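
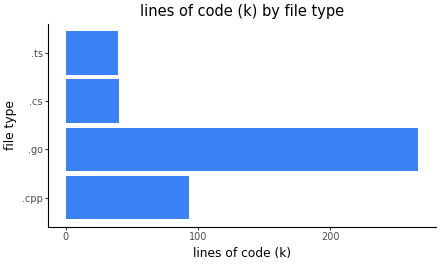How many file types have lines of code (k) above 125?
1

Above 125: .go.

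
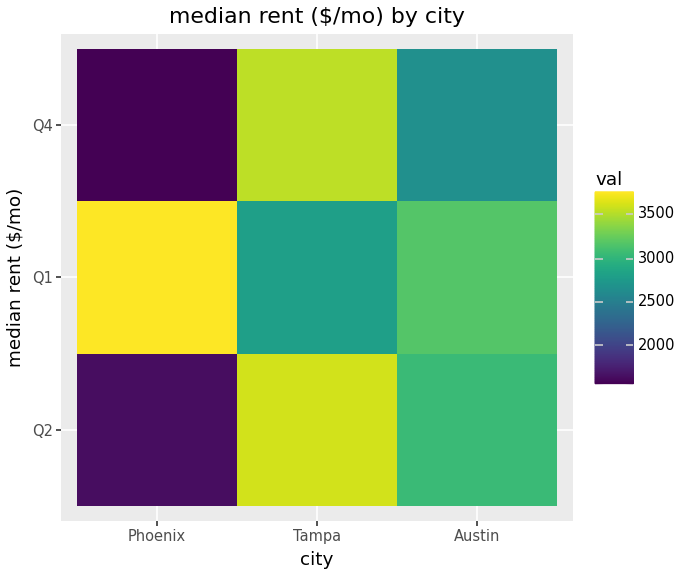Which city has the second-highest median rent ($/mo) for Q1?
Austin

Top 3 for Q1: Phoenix ≈ 3800, Austin ≈ 3200, Tampa ≈ 2800.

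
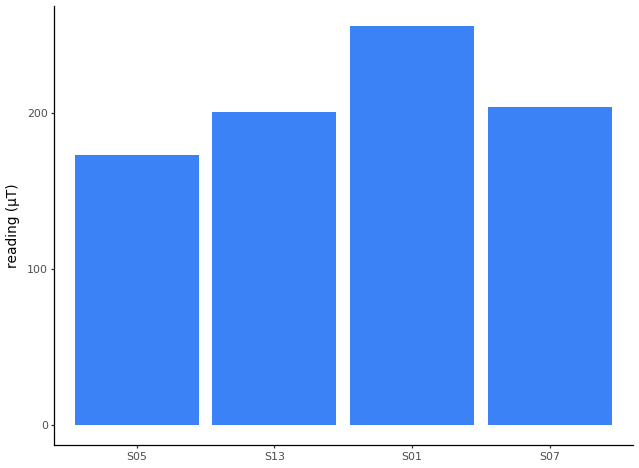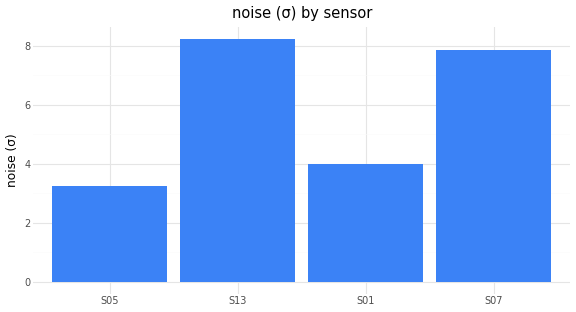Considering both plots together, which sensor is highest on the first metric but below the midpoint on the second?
Chart 2 median noise (σ) ≈ 6; below-median sensors: S05, S01. Among those, S01 has the highest reading (µT) (≈ 250).

S01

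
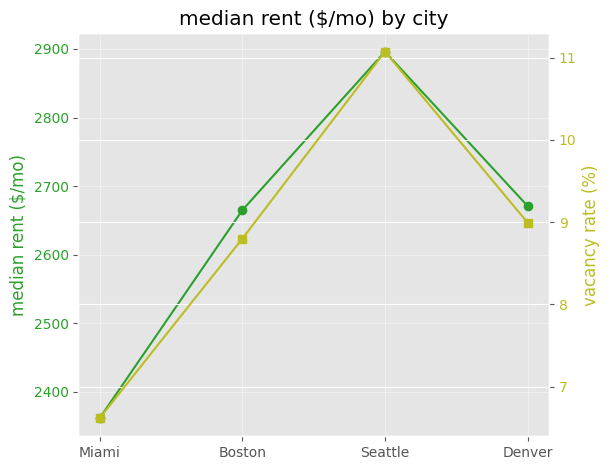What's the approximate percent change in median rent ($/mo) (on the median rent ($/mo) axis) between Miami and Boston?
≈ +12.8%

Miami ≈ 2350, Boston ≈ 2650; (2650 − 2350) / 2350 ≈ +12.8%.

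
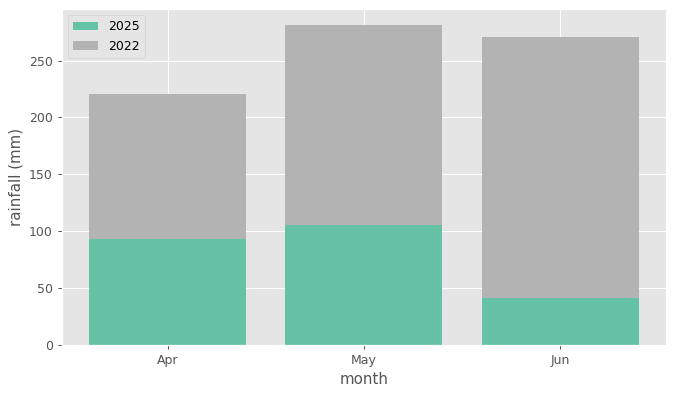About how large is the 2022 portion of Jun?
≈ 225

2022 top ≈ 275, bottom ≈ 50; segment ≈ 225.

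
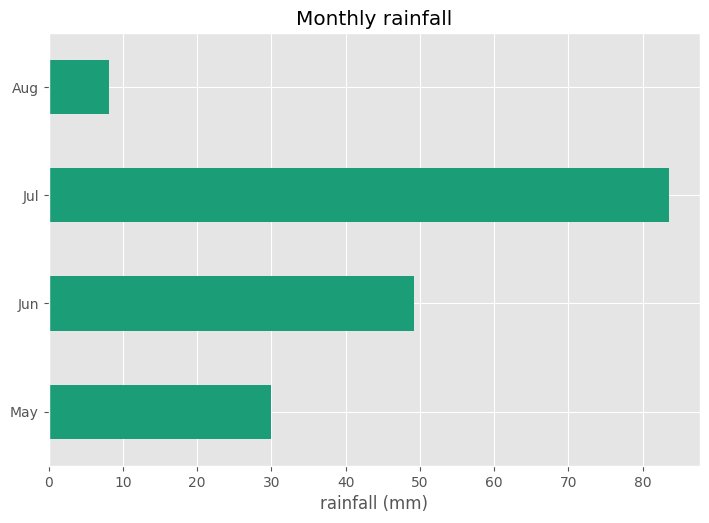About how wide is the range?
Max Jul ≈ 80, min Aug ≈ 10; range ≈ 70.

≈ 70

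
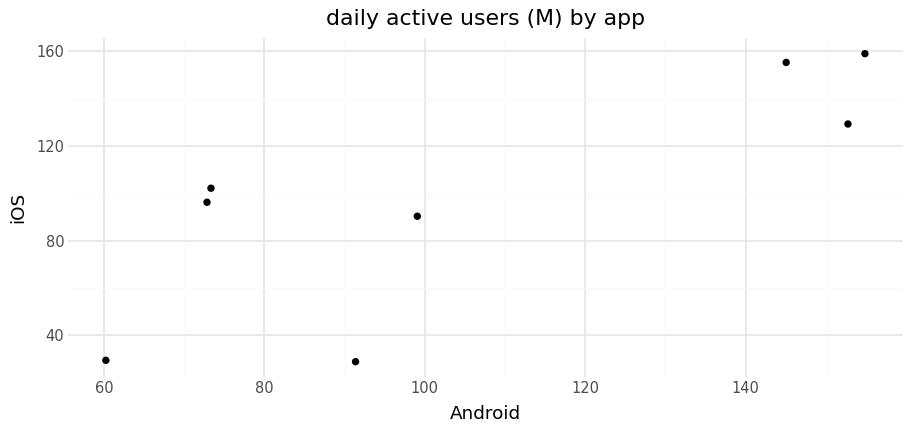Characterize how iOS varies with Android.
Points are positively correlated; strong (|r| ≈ 0.8).

positive, strong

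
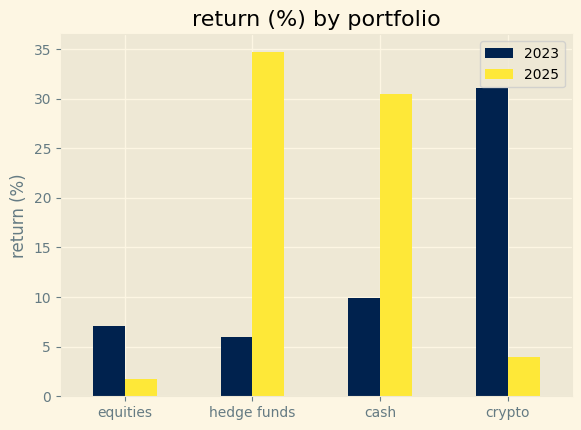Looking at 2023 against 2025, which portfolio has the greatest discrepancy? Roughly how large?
hedge funds, ≈ 30 %

hedge funds: 2023 ≈ 5, 2025 ≈ 35 → gap ≈ 30. Next-largest (crypto) is only ≈ 25.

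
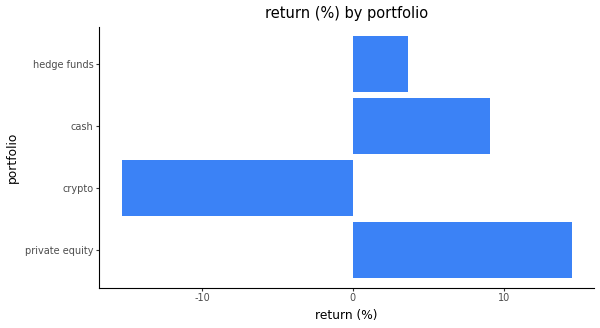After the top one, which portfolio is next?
cash

Top 3: private equity ≈ 15, cash ≈ 10, hedge funds ≈ 5.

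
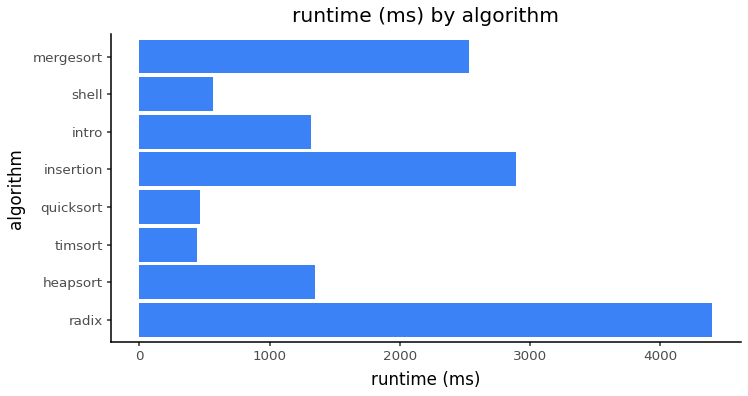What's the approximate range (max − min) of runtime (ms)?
≈ 4000

Max radix ≈ 4500, min timsort ≈ 500; range ≈ 4000.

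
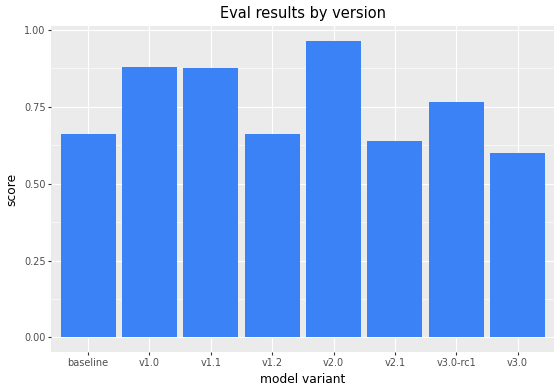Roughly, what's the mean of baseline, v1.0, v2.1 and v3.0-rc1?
(0.7 + 0.9 + 0.6 + 0.8) / 4 ≈ 0.75.

≈ 0.75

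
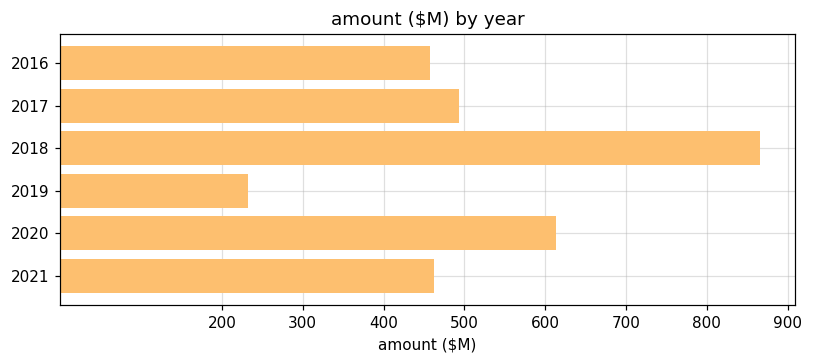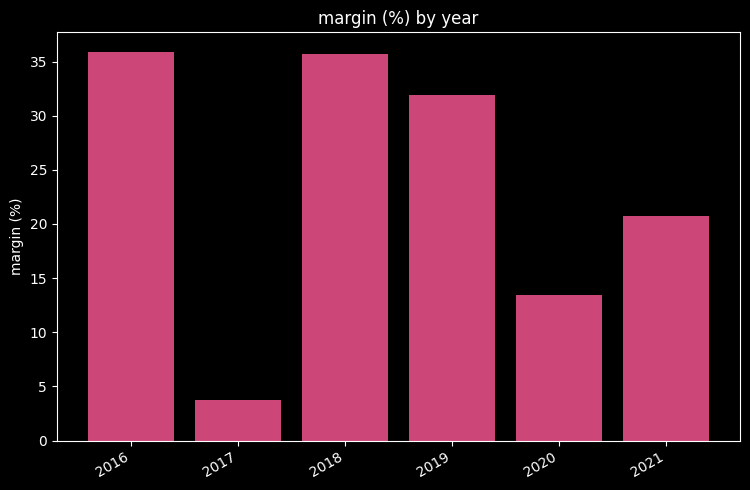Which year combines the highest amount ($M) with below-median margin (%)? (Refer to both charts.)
2020

Chart 2 median margin (%) ≈ 25; below-median years: 2017, 2020, 2021. Among those, 2020 has the highest amount ($M) (≈ 600).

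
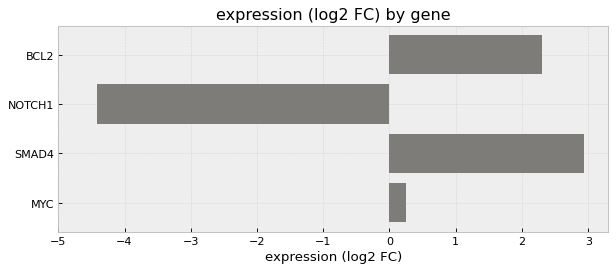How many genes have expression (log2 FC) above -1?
3

Above -1: BCL2, SMAD4, MYC.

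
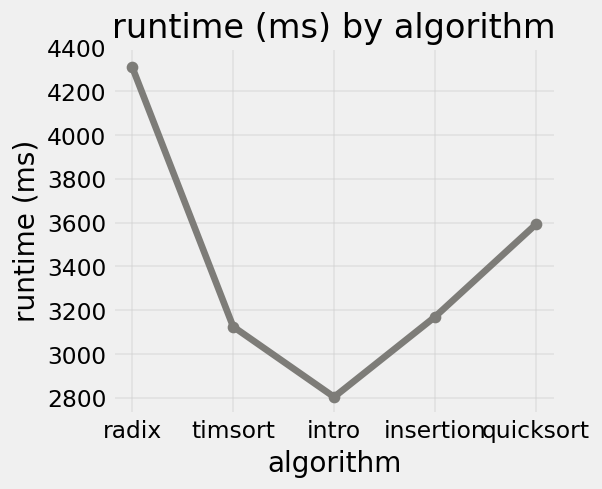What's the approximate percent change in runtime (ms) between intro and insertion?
≈ +14.3%

intro ≈ 2800, insertion ≈ 3200; (3200 − 2800) / 2800 ≈ +14.3%.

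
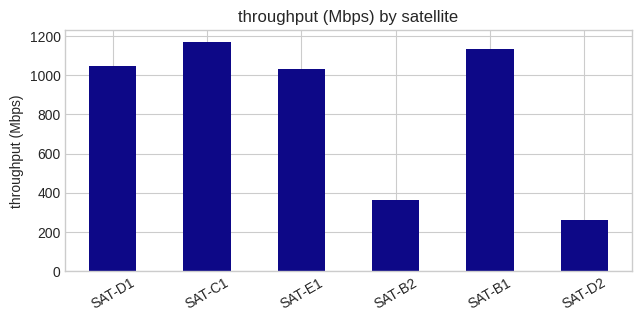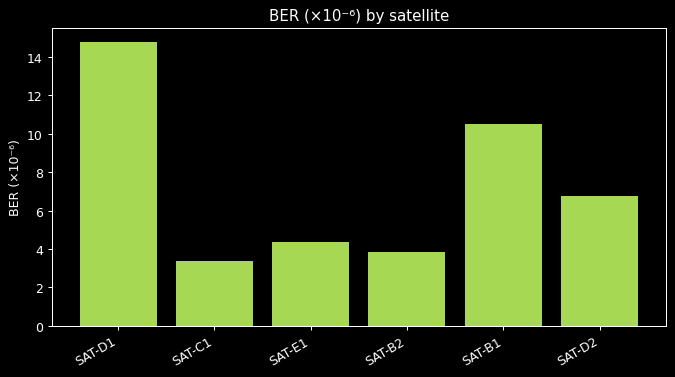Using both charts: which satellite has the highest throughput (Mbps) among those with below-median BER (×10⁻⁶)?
SAT-C1

Chart 2 median BER (×10⁻⁶) ≈ 6; below-median satellites: SAT-C1, SAT-E1, SAT-B2. Among those, SAT-C1 has the highest throughput (Mbps) (≈ 1200).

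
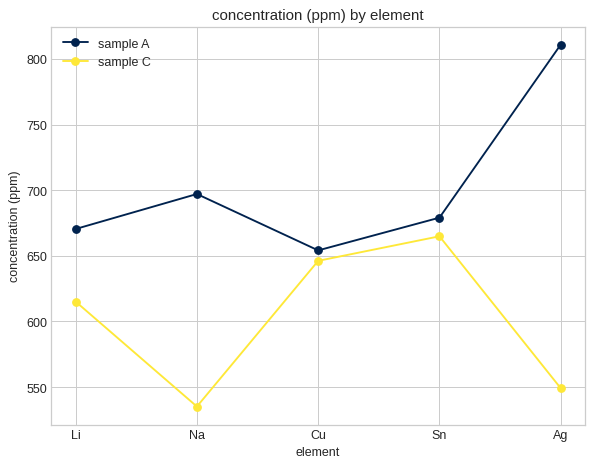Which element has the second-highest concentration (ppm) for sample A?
Na

Top 3 for sample A: Ag ≈ 800, Na ≈ 700, Sn ≈ 675.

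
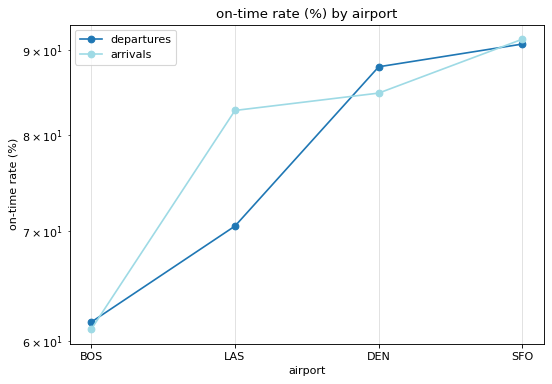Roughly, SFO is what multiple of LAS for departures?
≈ 1.29×

SFO ≈ 90, LAS ≈ 70; 90/70 ≈ 1.29.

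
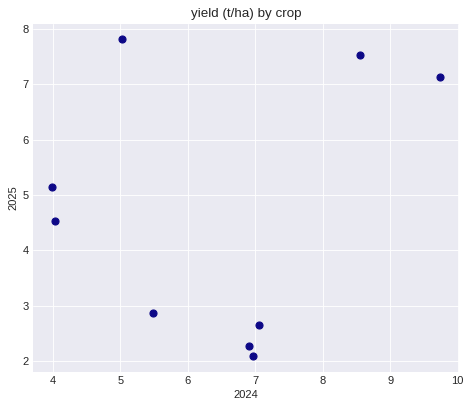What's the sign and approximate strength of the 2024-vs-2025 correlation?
Points are roughly uncorrelated; weak (|r| ≈ 0.2).

no clear correlation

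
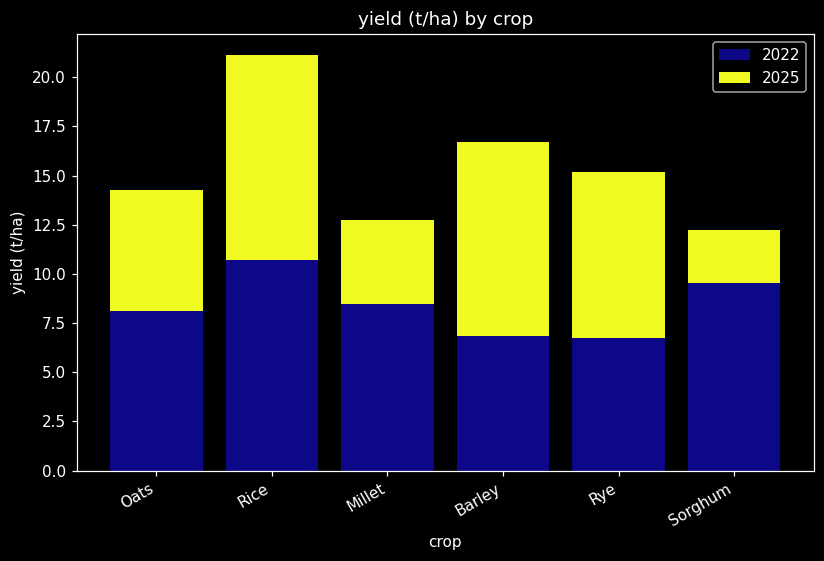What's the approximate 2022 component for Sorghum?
2022 top ≈ 10, bottom ≈ 0; segment ≈ 10.

≈ 10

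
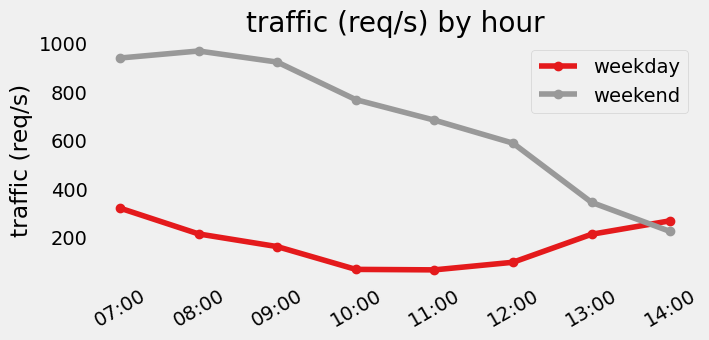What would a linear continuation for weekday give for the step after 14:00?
≈ 400

Last three: 100, 200, 300 → slope ≈ 100/step → next ≈ 400.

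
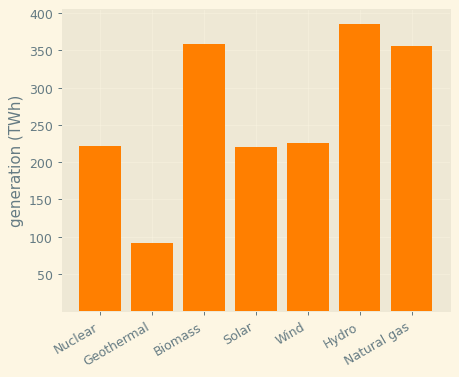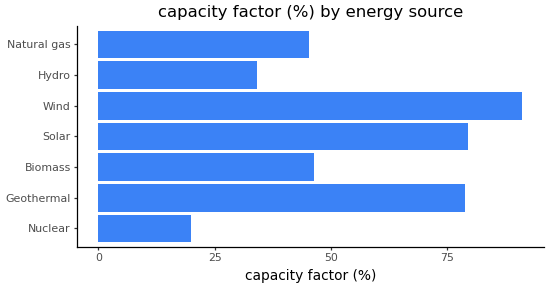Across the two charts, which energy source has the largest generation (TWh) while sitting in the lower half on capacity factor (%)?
Chart 2 median capacity factor (%) ≈ 50; below-median energy sources: Nuclear, Hydro, Natural gas. Among those, Hydro has the highest generation (TWh) (≈ 400).

Hydro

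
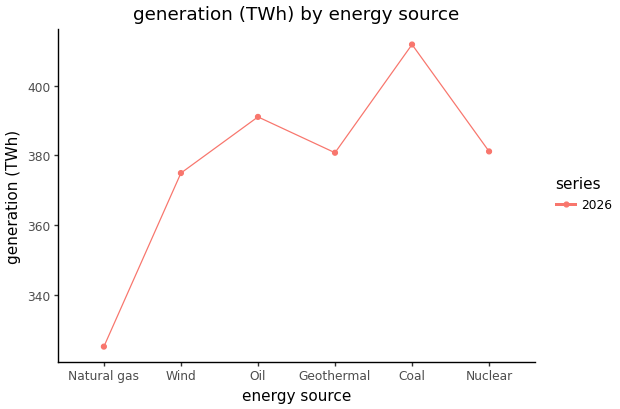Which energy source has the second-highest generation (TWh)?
Top 3: Coal ≈ 410, Oil ≈ 390, Nuclear ≈ 380.

Oil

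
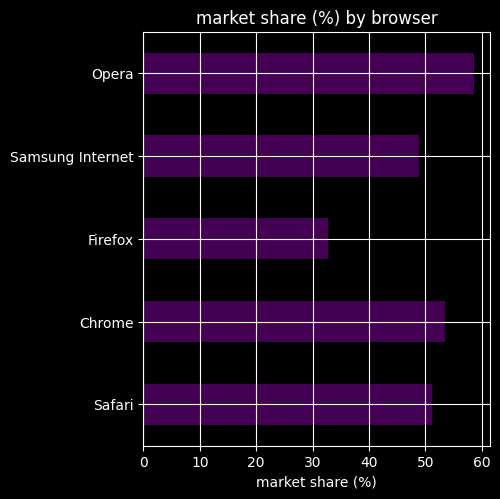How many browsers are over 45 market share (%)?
4

Above 45: Safari, Chrome, Samsung Internet, Opera.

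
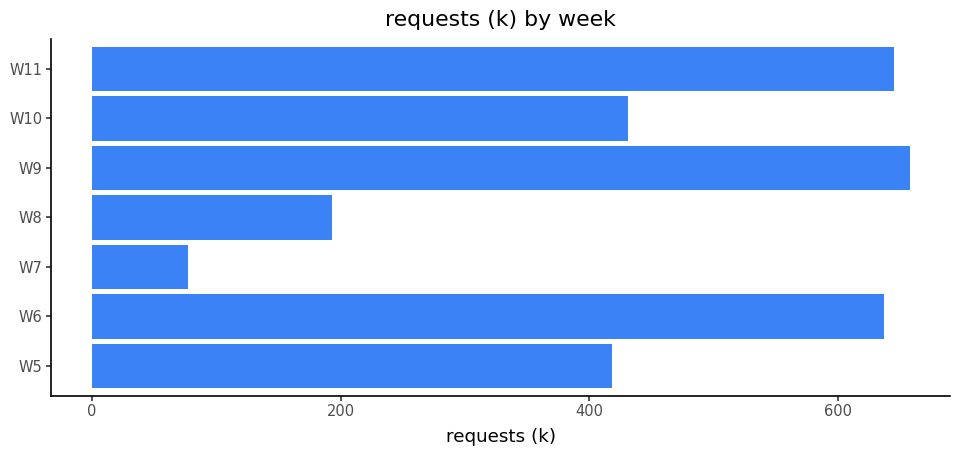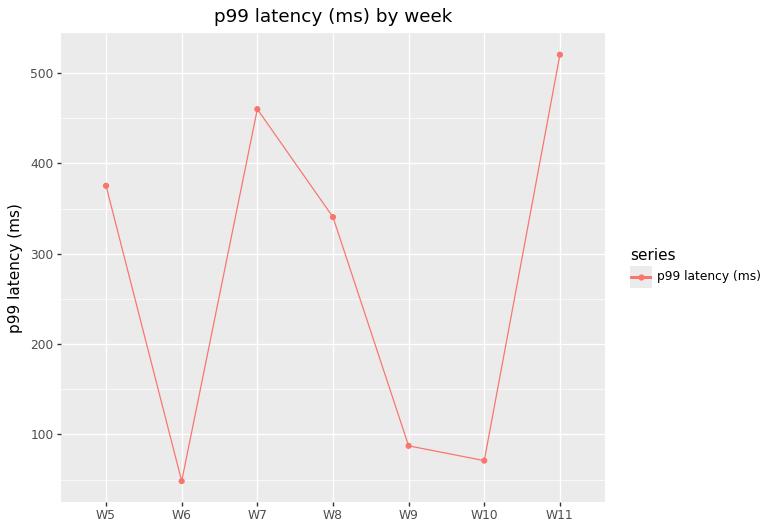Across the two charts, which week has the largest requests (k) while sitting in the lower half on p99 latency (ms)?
Chart 2 median p99 latency (ms) ≈ 350; below-median weeks: W6, W9, W10. Among those, W9 has the highest requests (k) (≈ 700).

W9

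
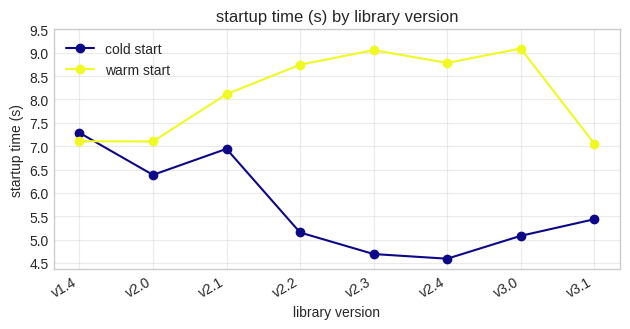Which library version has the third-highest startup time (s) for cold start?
v2.0

Top 4 for cold start: v1.4 ≈ 7.5, v2.1 ≈ 7.0, v2.0 ≈ 6.5, v3.1 ≈ 5.5.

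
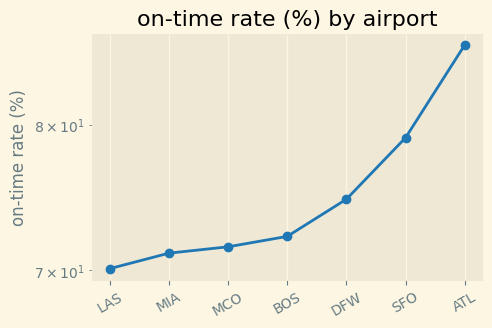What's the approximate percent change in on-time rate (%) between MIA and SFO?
≈ +11.1%

MIA ≈ 72, SFO ≈ 80; (80 − 72) / 72 ≈ +11.1%.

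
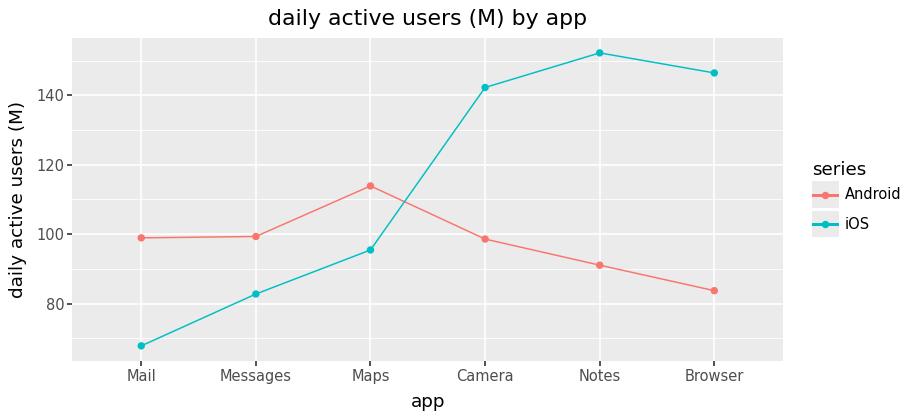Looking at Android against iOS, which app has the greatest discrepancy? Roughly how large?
Browser, ≈ 70 M

Browser: Android ≈ 80, iOS ≈ 150 → gap ≈ 70. Next-largest (Notes) is only ≈ 60.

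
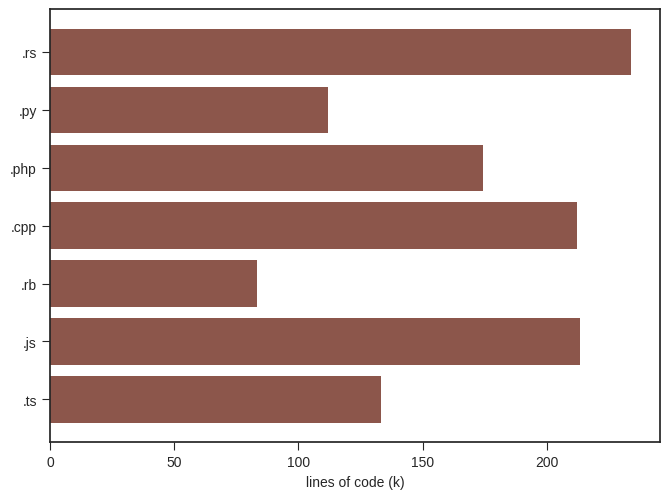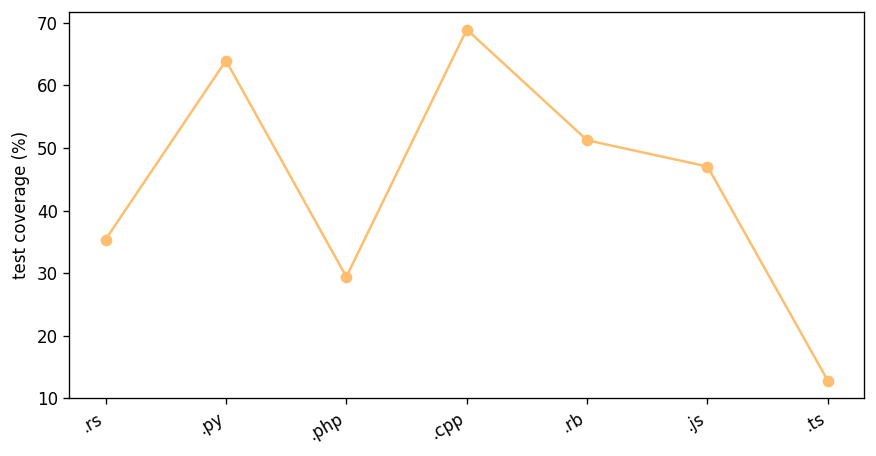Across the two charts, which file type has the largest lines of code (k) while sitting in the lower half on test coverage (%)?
Chart 2 median test coverage (%) ≈ 50; below-median file types: .rs, .php, .ts. Among those, .rs has the highest lines of code (k) (≈ 225).

.rs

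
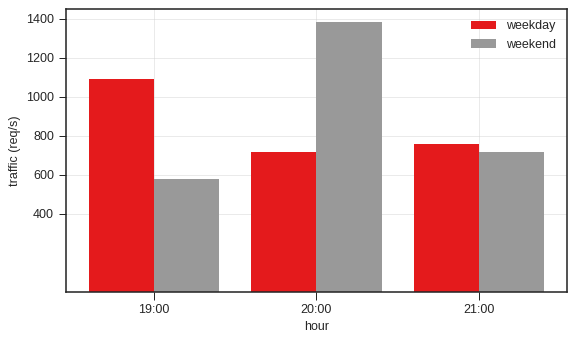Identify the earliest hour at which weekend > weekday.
19:00: weekend ≈ 600 vs weekday ≈ 1000 (not yet); 20:00: weekend ≈ 1400 vs weekday ≈ 800 (first crossover).

20:00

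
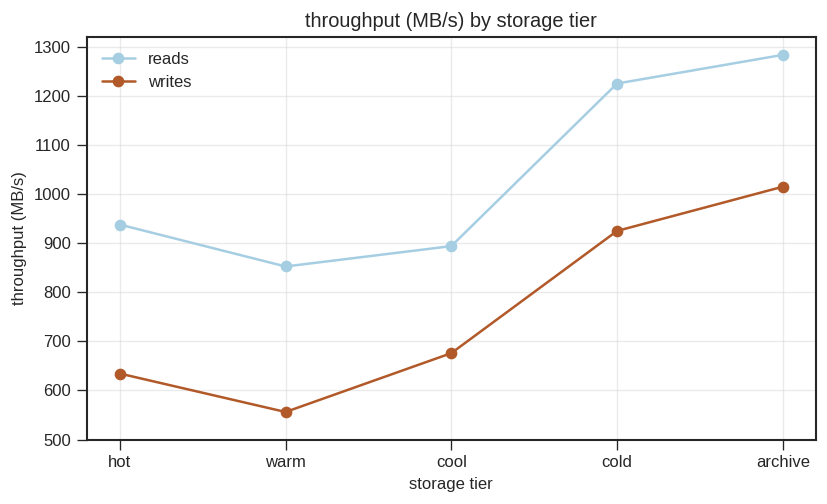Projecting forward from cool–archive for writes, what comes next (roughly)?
≈ 1150

Last three: 700, 900, 1000 → slope ≈ 150/step → next ≈ 1150.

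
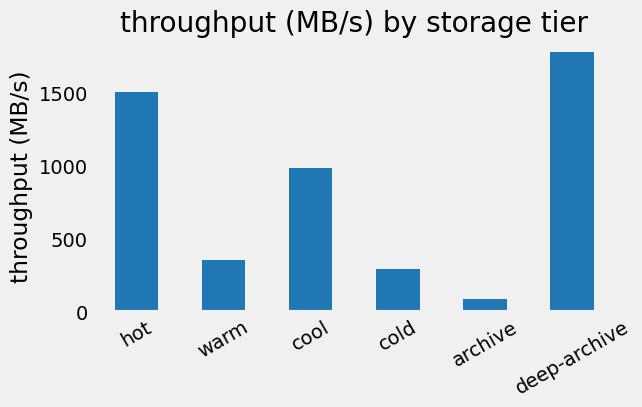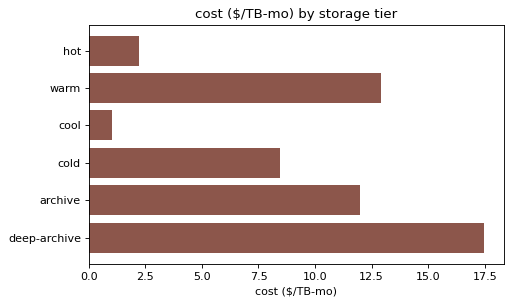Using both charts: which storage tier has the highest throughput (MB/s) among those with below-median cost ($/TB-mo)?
Chart 2 median cost ($/TB-mo) ≈ 10; below-median storage tiers: hot, cool, cold. Among those, hot has the highest throughput (MB/s) (≈ 1600).

hot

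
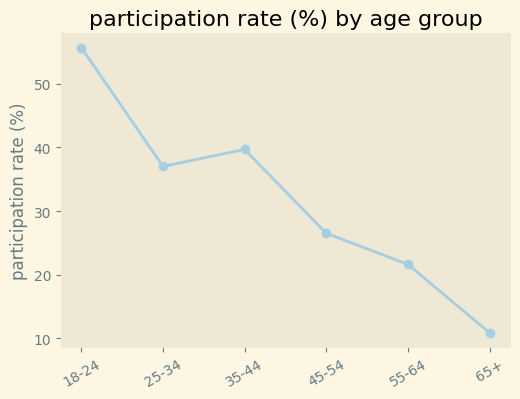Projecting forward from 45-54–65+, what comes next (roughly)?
≈ 2.5

Last three: 25, 20, 10 → slope ≈ -7.5/step → next ≈ 2.5.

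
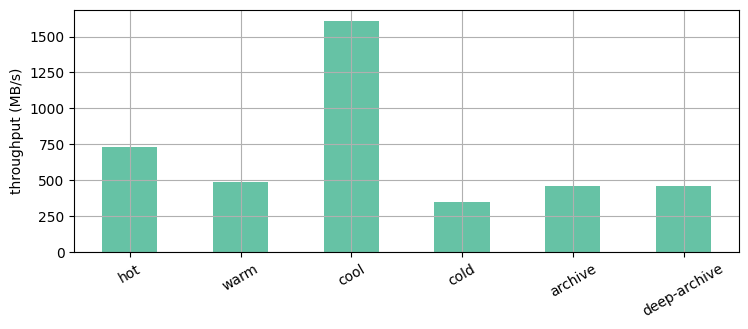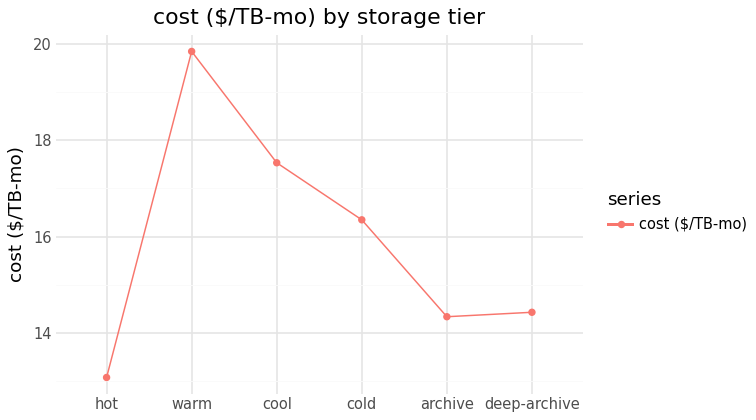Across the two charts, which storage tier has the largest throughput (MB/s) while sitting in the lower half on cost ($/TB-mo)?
hot

Chart 2 median cost ($/TB-mo) ≈ 16; below-median storage tiers: hot, archive, deep-archive. Among those, hot has the highest throughput (MB/s) (≈ 800).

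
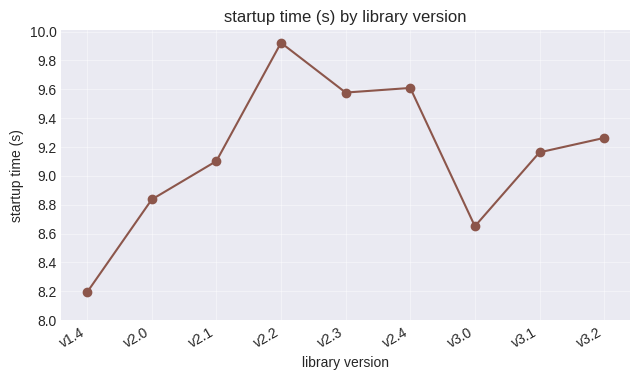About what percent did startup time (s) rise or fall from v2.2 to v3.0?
≈ -14%

v2.2 ≈ 10.0, v3.0 ≈ 8.6; (8.6 − 10.0) / 10.0 ≈ -14%.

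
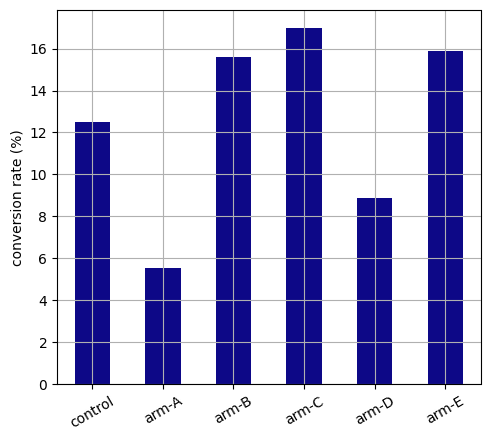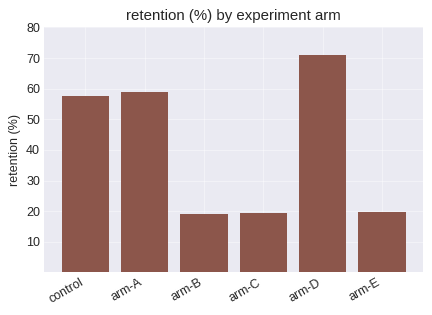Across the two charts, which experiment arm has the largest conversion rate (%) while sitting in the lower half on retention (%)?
Chart 2 median retention (%) ≈ 40; below-median experiment arms: arm-B, arm-C, arm-E. Among those, arm-C has the highest conversion rate (%) (≈ 18).

arm-C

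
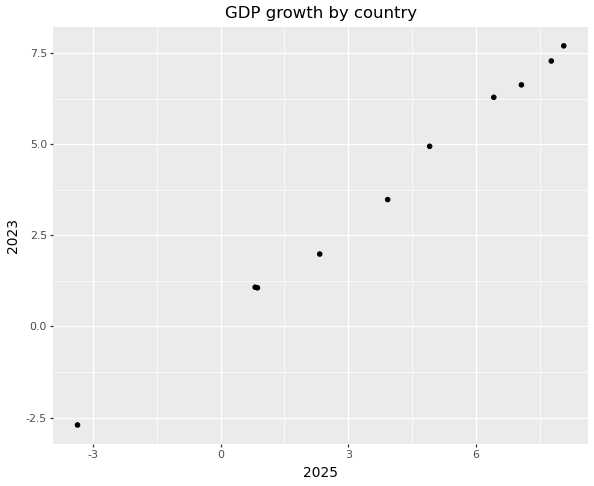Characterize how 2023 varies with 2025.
positive, strong

Points are positively correlated; strong (|r| ≈ 1.0).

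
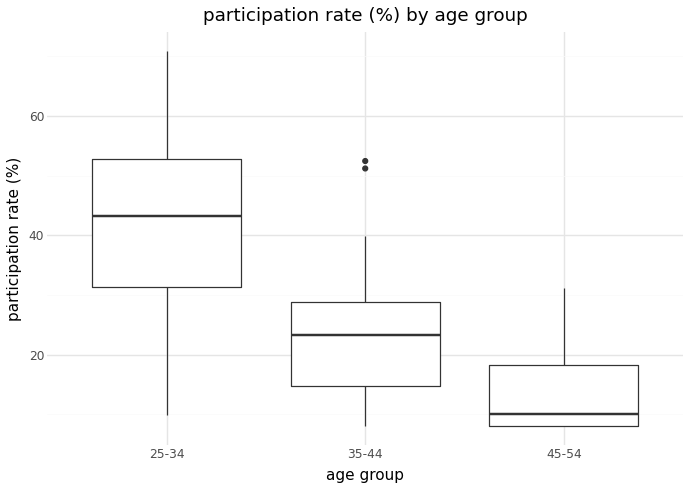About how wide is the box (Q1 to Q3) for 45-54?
Q3 ≈ 20, Q1 ≈ 10; IQR ≈ 10.

≈ 10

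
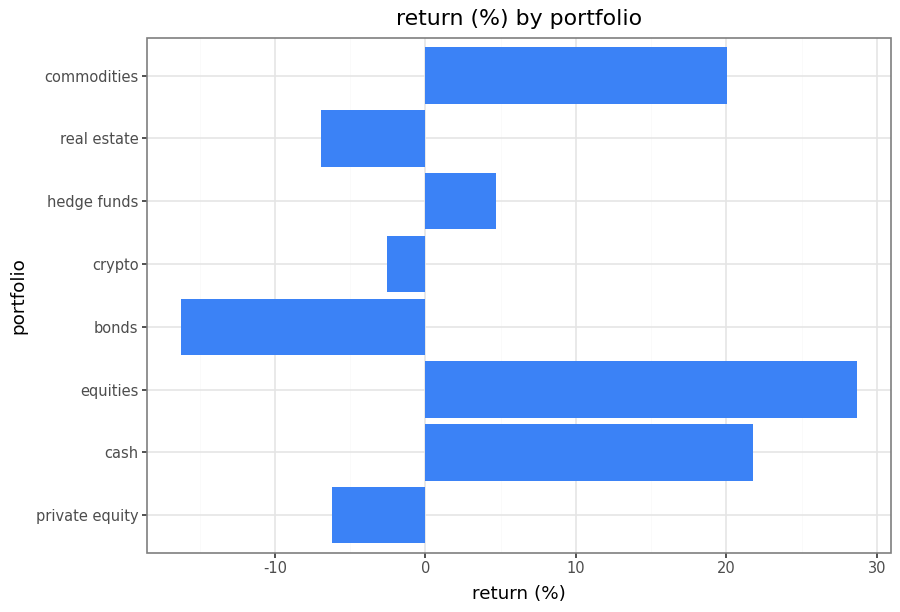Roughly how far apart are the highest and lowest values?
≈ 45

Max equities ≈ 30, min bonds ≈ -15; range ≈ 45.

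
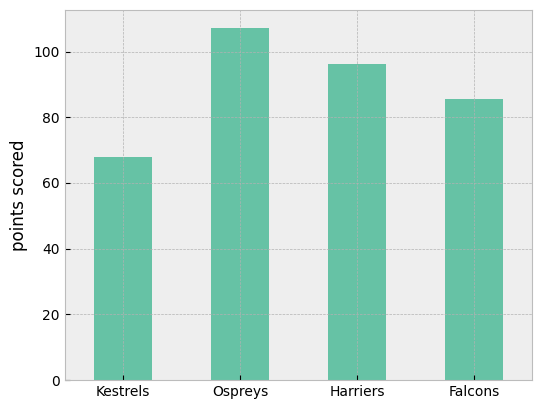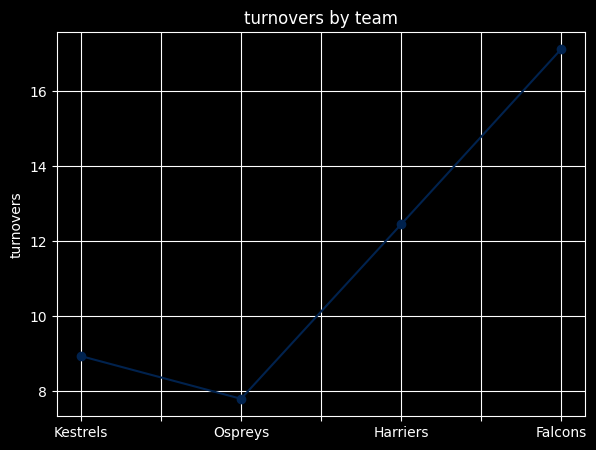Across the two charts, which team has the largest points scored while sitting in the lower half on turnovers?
Chart 2 median turnovers ≈ 10; below-median teams: Kestrels, Ospreys. Among those, Ospreys has the highest points scored (≈ 110).

Ospreys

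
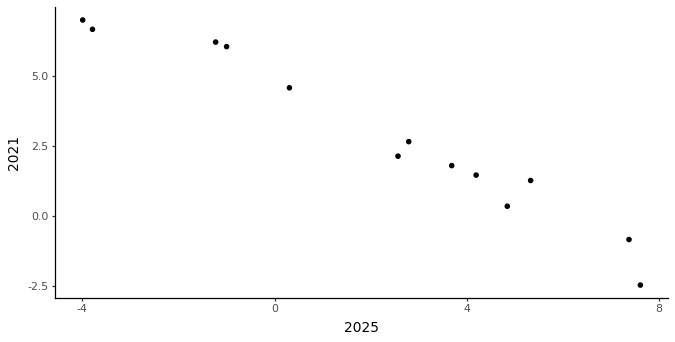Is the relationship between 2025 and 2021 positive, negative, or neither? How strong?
negative, strong

Points are negatively correlated; strong (|r| ≈ 1.0).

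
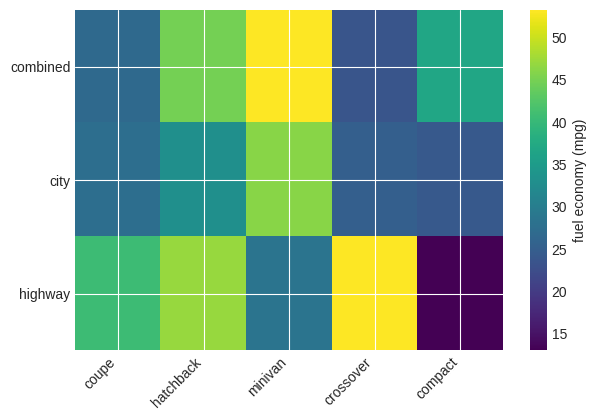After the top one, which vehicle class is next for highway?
hatchback

Top 3 for highway: crossover ≈ 55, hatchback ≈ 45, coupe ≈ 40.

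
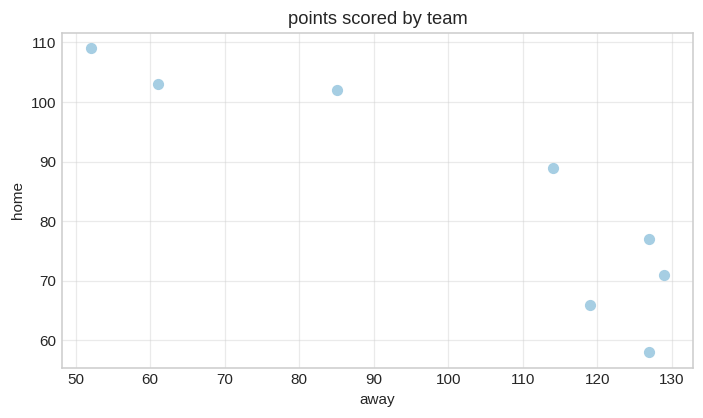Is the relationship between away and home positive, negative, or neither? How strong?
negative, strong

Points are negatively correlated; strong (|r| ≈ 0.9).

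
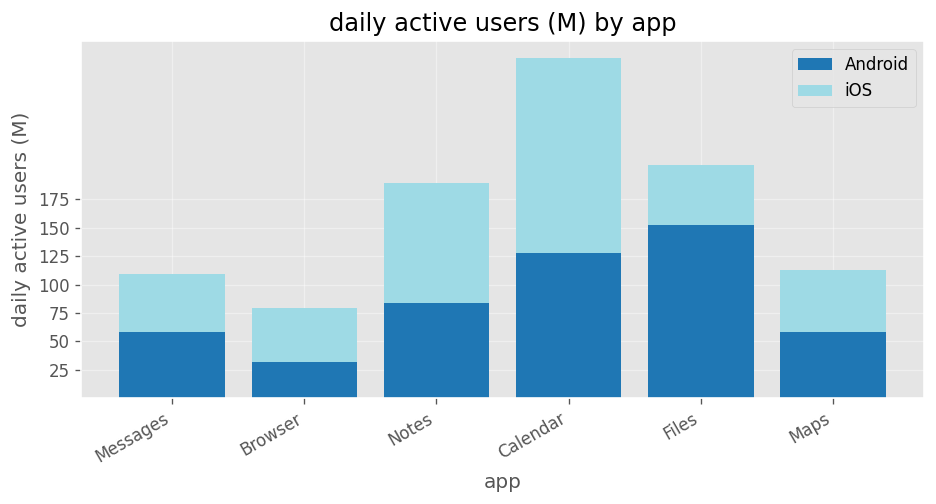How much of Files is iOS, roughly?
≈ 50

iOS top ≈ 200, bottom ≈ 150; segment ≈ 50.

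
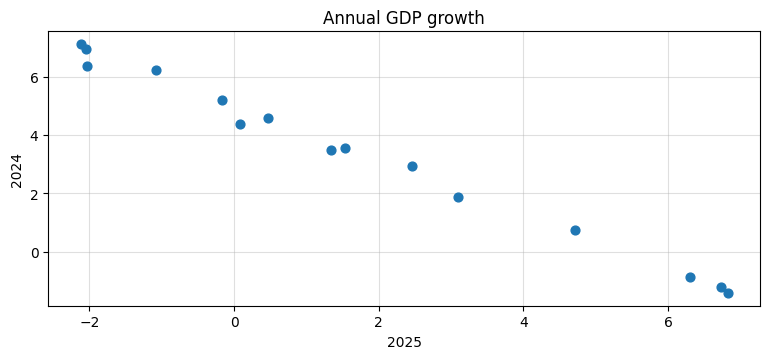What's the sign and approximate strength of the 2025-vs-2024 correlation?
negative, strong

Points are negatively correlated; strong (|r| ≈ 1.0).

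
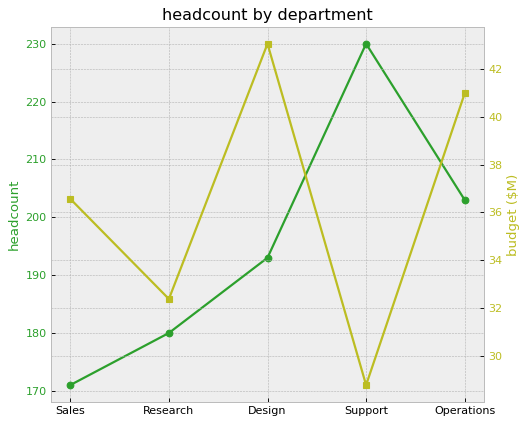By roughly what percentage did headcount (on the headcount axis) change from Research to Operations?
≈ +13.9%

Research ≈ 180, Operations ≈ 205; (205 − 180) / 180 ≈ +13.9%.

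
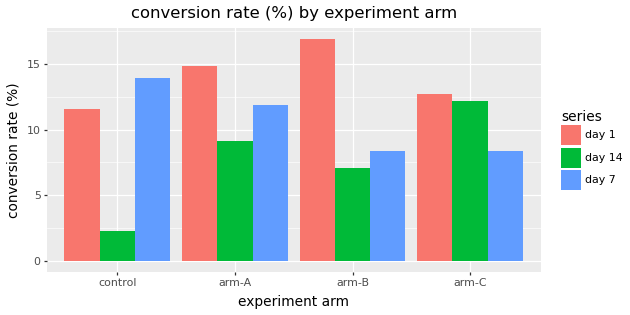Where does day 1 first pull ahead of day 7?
arm-A

control: day 1 ≈ 12 vs day 7 ≈ 14 (not yet); arm-A: day 1 ≈ 14 vs day 7 ≈ 12 (first crossover).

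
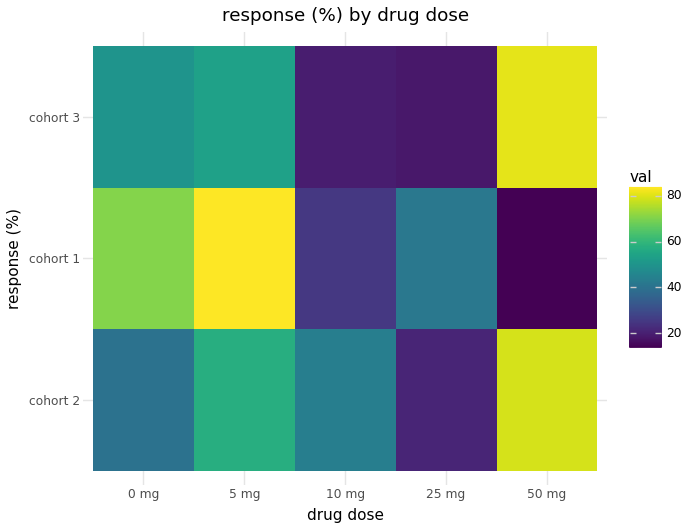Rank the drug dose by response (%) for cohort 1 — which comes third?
Top 4 for cohort 1: 5 mg ≈ 80, 0 mg ≈ 70, 25 mg ≈ 40, 10 mg ≈ 30.

25 mg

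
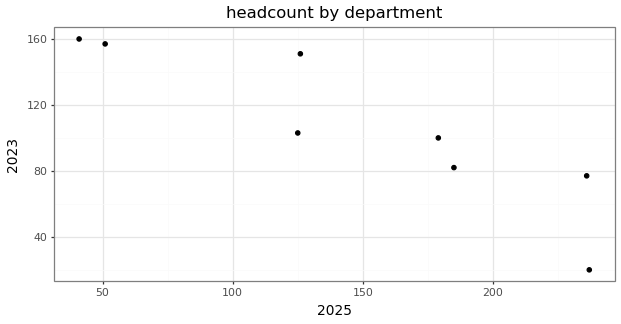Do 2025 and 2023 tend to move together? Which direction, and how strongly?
negative, strong

Points are negatively correlated; strong (|r| ≈ 0.9).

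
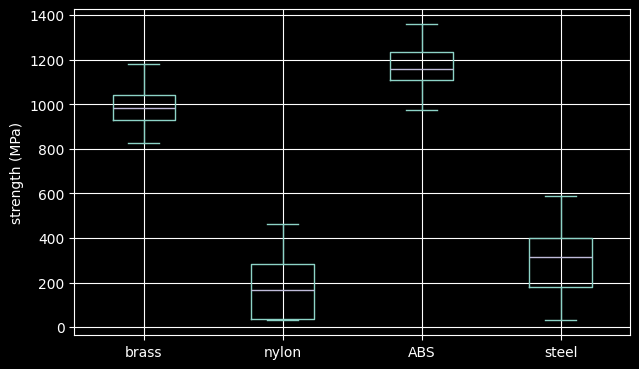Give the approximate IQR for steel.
≈ 200

Q3 ≈ 400, Q1 ≈ 200; IQR ≈ 200.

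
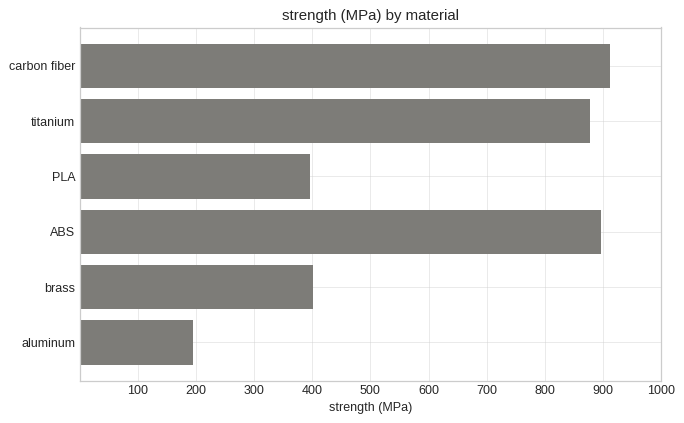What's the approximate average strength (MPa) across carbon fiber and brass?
≈ 650

(900 + 400) / 2 ≈ 650.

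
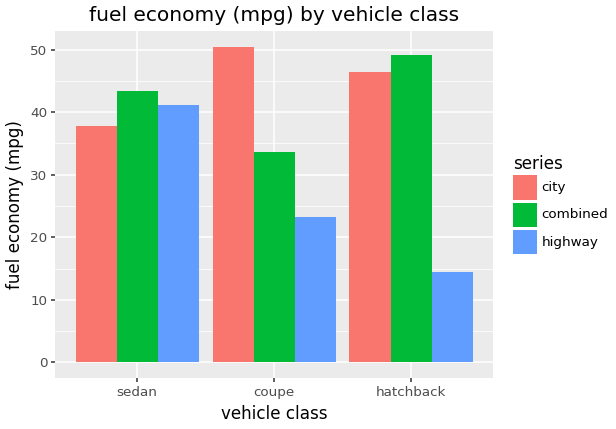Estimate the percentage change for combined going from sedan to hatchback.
sedan ≈ 45, hatchback ≈ 50; (50 − 45) / 45 ≈ +11.1%.

≈ +11.1%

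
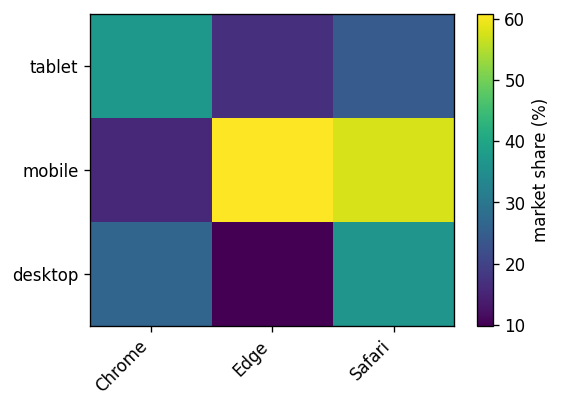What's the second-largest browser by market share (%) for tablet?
Safari

Top 3 for tablet: Chrome ≈ 35, Safari ≈ 25, Edge ≈ 15.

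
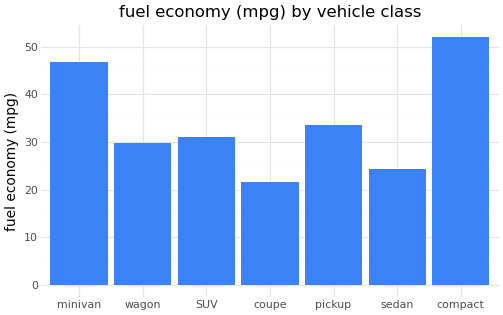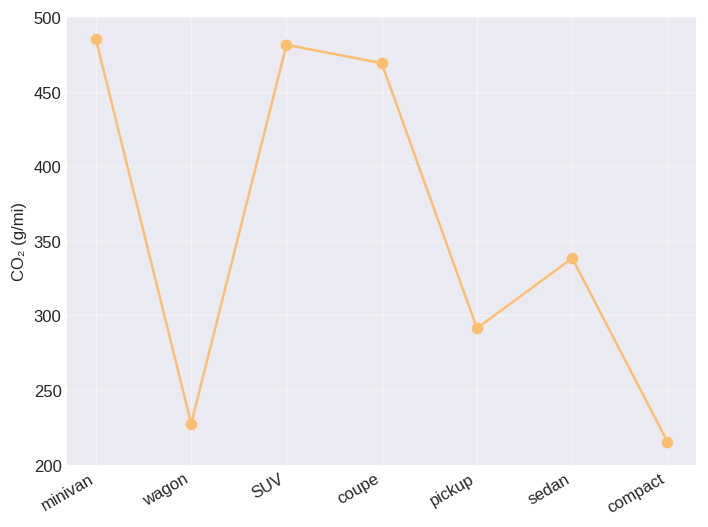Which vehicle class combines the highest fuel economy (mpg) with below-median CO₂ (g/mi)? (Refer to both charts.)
Chart 2 median CO₂ (g/mi) ≈ 350; below-median vehicle classes: wagon, pickup, compact. Among those, compact has the highest fuel economy (mpg) (≈ 50).

compact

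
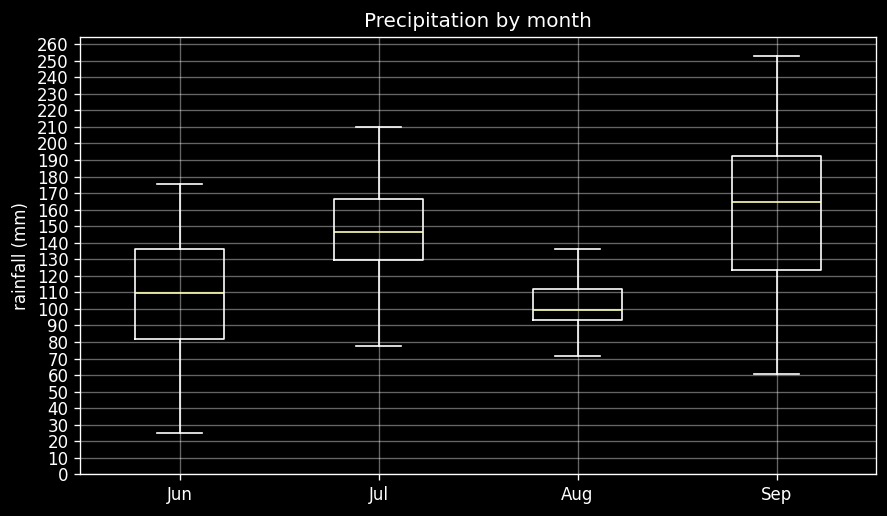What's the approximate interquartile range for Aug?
Q3 ≈ 110, Q1 ≈ 90; IQR ≈ 20.

≈ 20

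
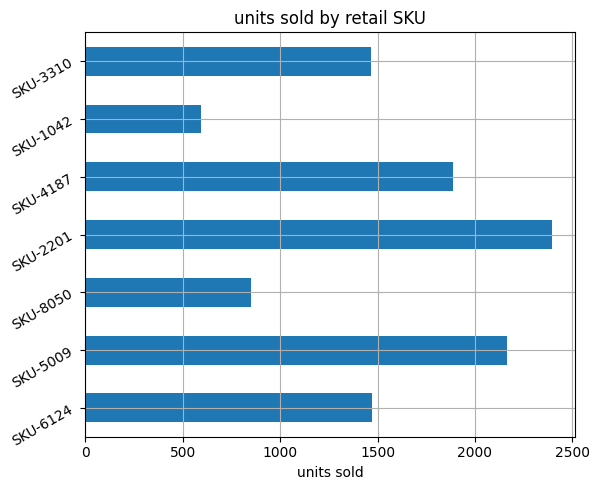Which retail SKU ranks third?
Top 4: SKU-2201 ≈ 2400, SKU-5009 ≈ 2200, SKU-4187 ≈ 1800, SKU-6124 ≈ 1400.

SKU-4187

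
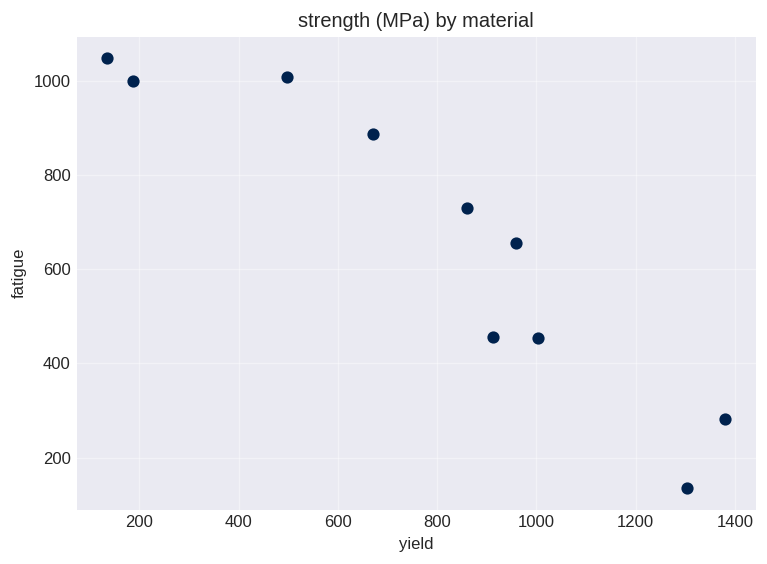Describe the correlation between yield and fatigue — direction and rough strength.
Points are negatively correlated; strong (|r| ≈ 0.9).

negative, strong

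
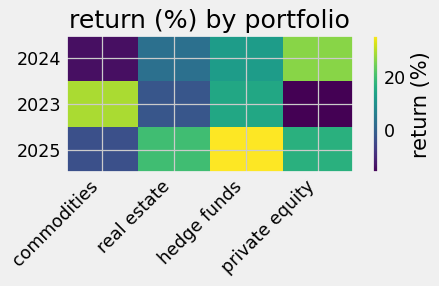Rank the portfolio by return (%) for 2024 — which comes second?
hedge funds

Top 3 for 2024: private equity ≈ 25, hedge funds ≈ 10, real estate ≈ 5.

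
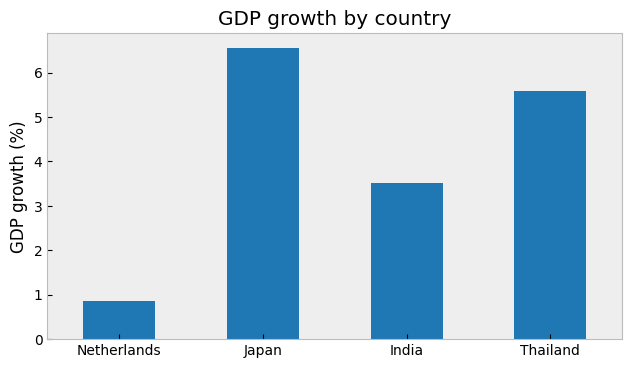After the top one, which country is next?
Thailand

Top 3: Japan ≈ 7, Thailand ≈ 6, India ≈ 4.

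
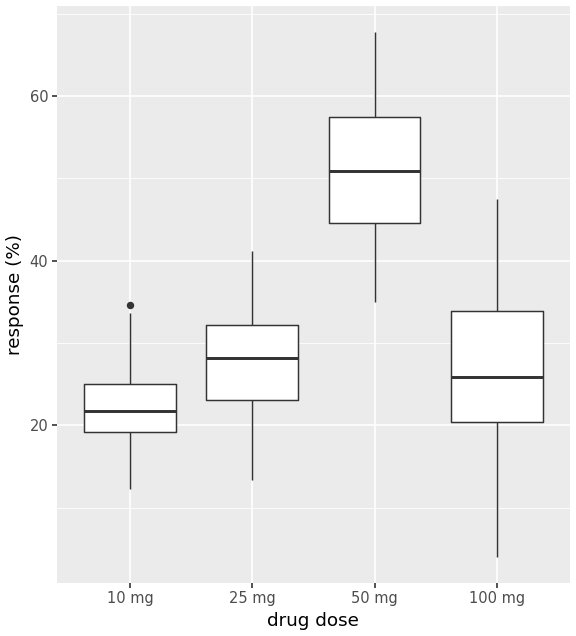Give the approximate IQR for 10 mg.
Q3 ≈ 25, Q1 ≈ 20; IQR ≈ 5.

≈ 5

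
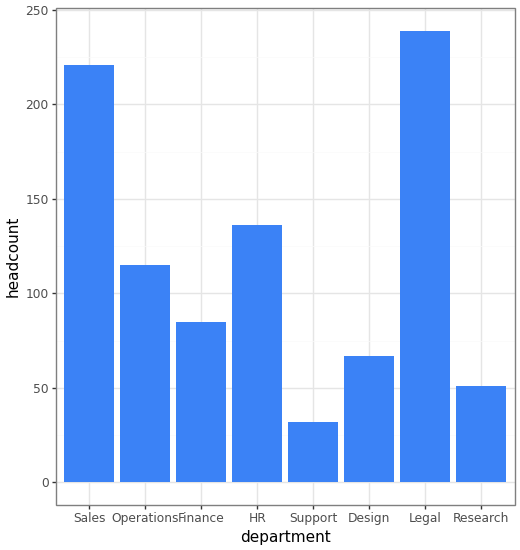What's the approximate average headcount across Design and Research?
(60 + 60) / 2 ≈ 60.

≈ 60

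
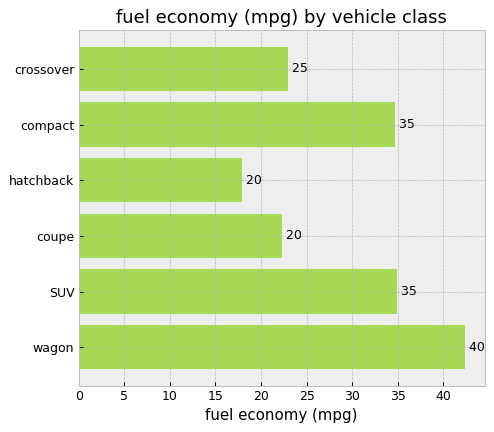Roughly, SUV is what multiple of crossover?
≈ 1.4×

SUV ≈ 35, crossover ≈ 25; 35/25 ≈ 1.4.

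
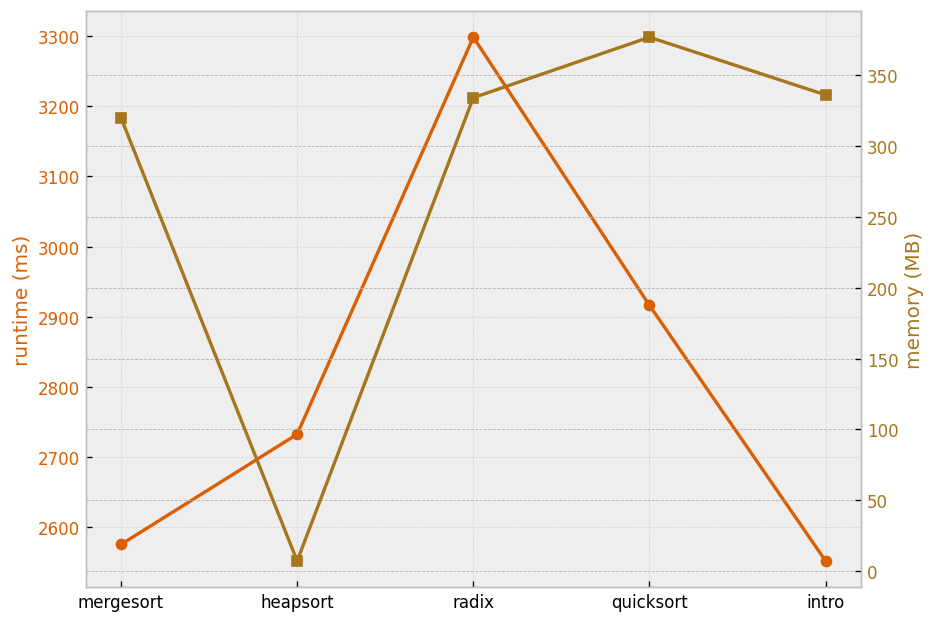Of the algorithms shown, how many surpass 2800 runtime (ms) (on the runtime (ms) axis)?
Above 2800: radix, quicksort.

2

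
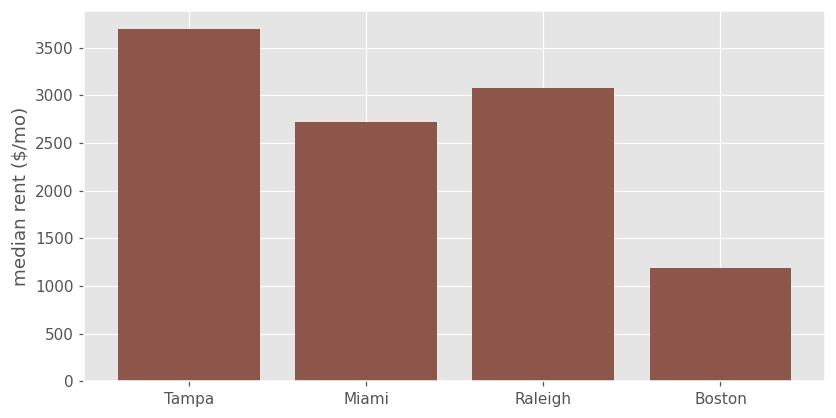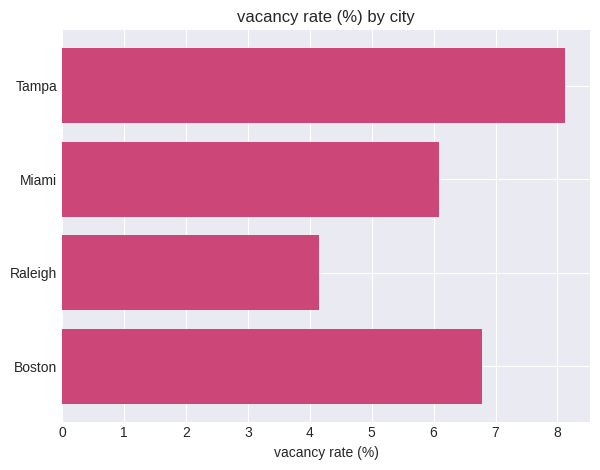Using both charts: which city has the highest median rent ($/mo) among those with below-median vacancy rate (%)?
Raleigh

Chart 2 median vacancy rate (%) ≈ 6; below-median cities: Miami, Raleigh. Among those, Raleigh has the highest median rent ($/mo) (≈ 3000).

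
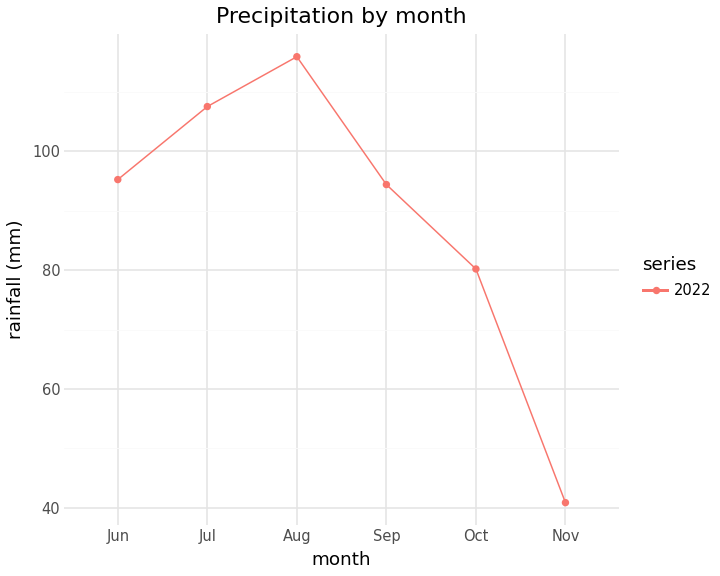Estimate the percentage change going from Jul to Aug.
Jul ≈ 110, Aug ≈ 120; (120 − 110) / 110 ≈ +9.1%.

≈ +9.1%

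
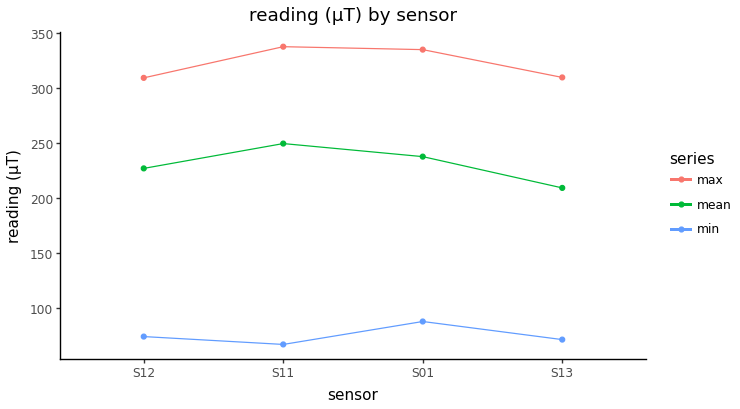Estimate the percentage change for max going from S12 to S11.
≈ +8.3%

S12 ≈ 300, S11 ≈ 325; (325 − 300) / 300 ≈ +8.3%.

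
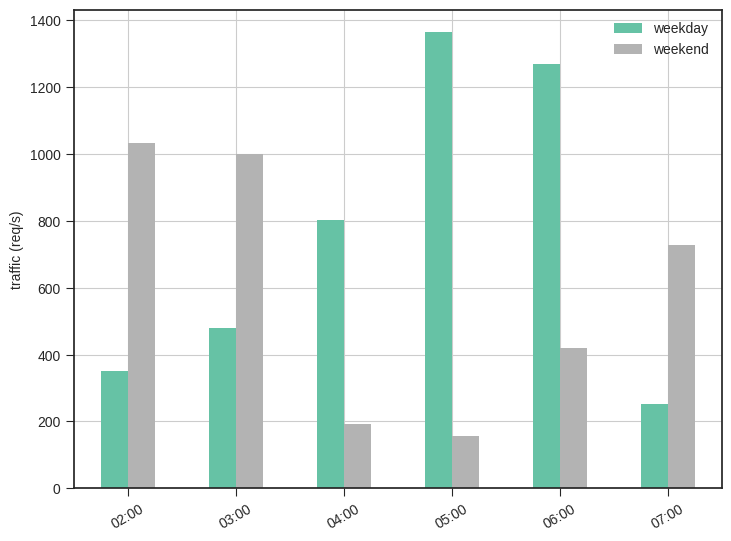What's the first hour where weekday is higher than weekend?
03:00: weekday ≈ 400 vs weekend ≈ 1000 (not yet); 04:00: weekday ≈ 800 vs weekend ≈ 200 (first crossover).

04:00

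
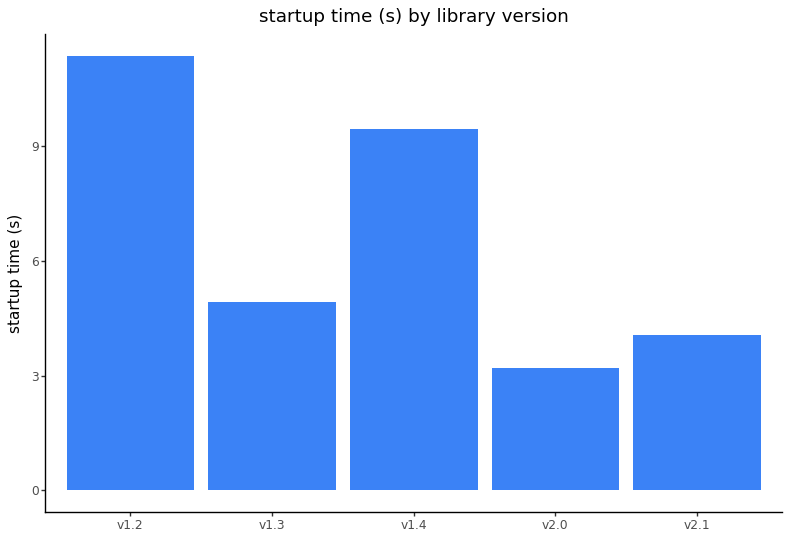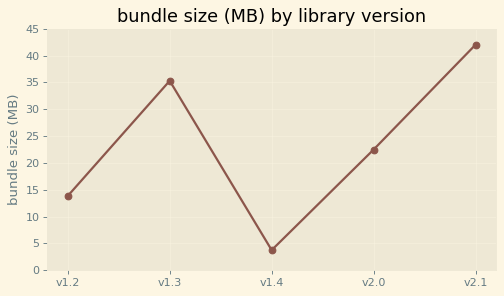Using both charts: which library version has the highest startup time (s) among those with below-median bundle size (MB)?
v1.2

Chart 2 median bundle size (MB) ≈ 20; below-median library versions: v1.2, v1.4. Among those, v1.2 has the highest startup time (s) (≈ 12).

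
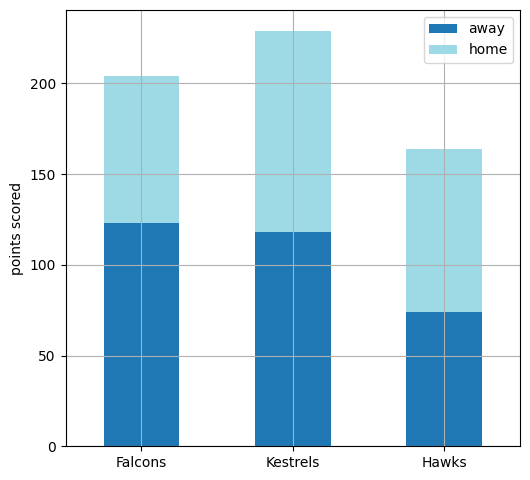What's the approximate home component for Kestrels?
≈ 100

home top ≈ 220, bottom ≈ 120; segment ≈ 100.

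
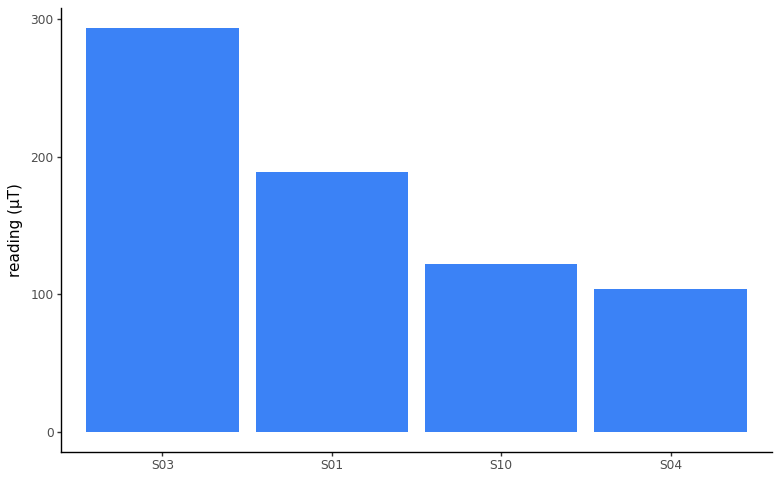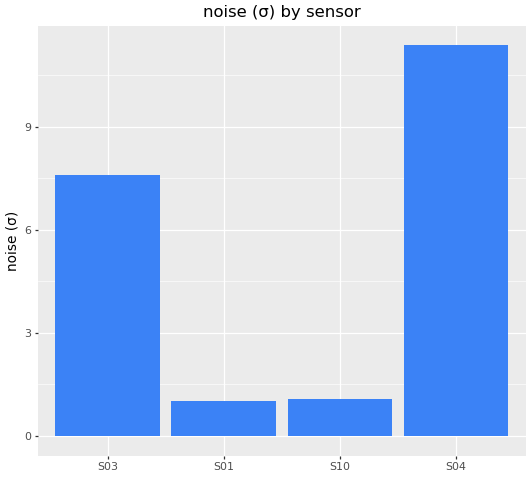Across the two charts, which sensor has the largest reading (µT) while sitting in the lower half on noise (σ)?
S01

Chart 2 median noise (σ) ≈ 4; below-median sensors: S01, S10. Among those, S01 has the highest reading (µT) (≈ 200).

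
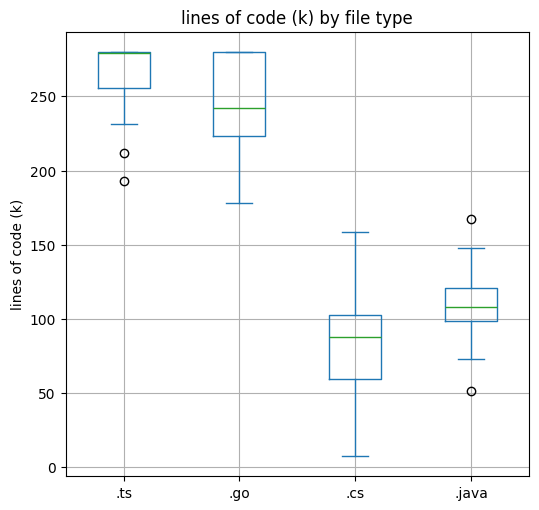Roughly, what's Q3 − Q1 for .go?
Q3 ≈ 280, Q1 ≈ 220; IQR ≈ 60.

≈ 60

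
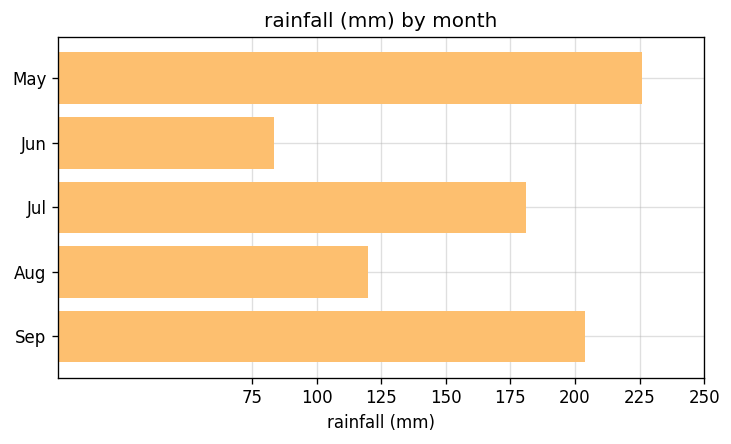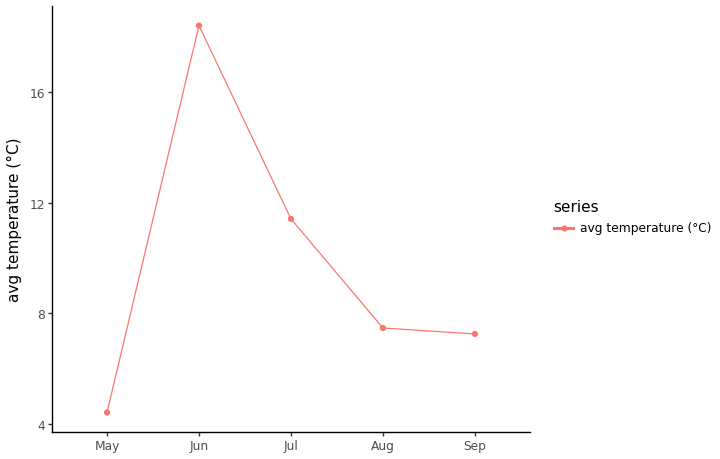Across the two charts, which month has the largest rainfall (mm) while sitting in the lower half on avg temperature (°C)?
Chart 2 median avg temperature (°C) ≈ 8; below-median months: May, Sep. Among those, May has the highest rainfall (mm) (≈ 225).

May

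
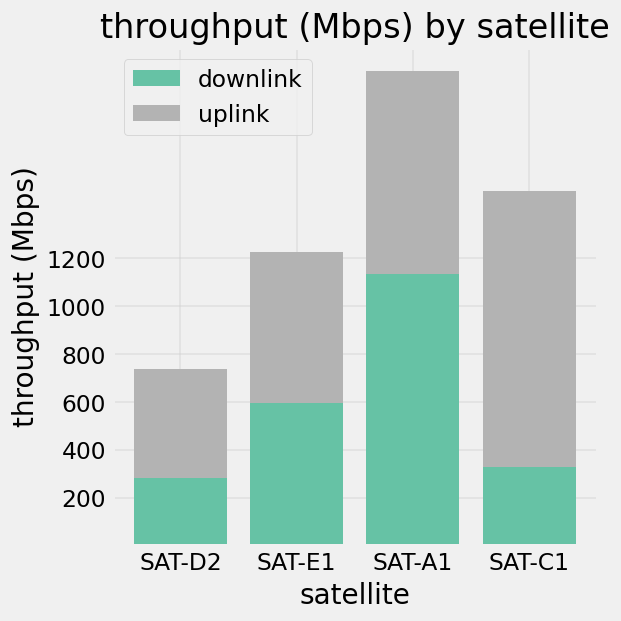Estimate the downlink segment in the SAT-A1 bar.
downlink top ≈ 1200, bottom ≈ 0; segment ≈ 1200.

≈ 1200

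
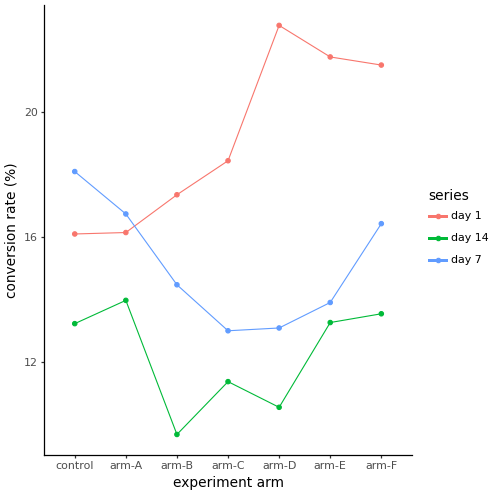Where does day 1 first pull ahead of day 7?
arm-A: day 1 ≈ 16 vs day 7 ≈ 16 (not yet); arm-B: day 1 ≈ 18 vs day 7 ≈ 14 (first crossover).

arm-B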